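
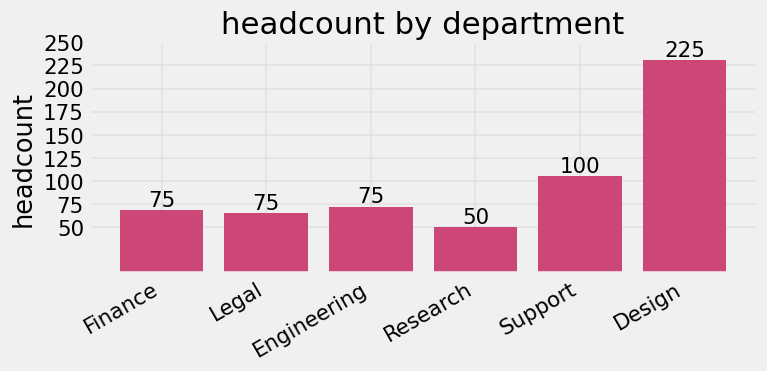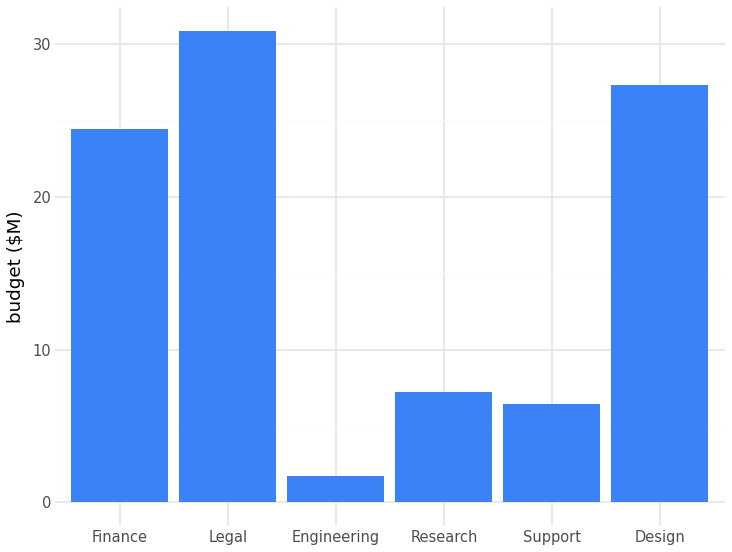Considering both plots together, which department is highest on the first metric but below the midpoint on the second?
Chart 2 median budget ($M) ≈ 15; below-median departments: Engineering, Research, Support. Among those, Support has the highest headcount (≈ 100).

Support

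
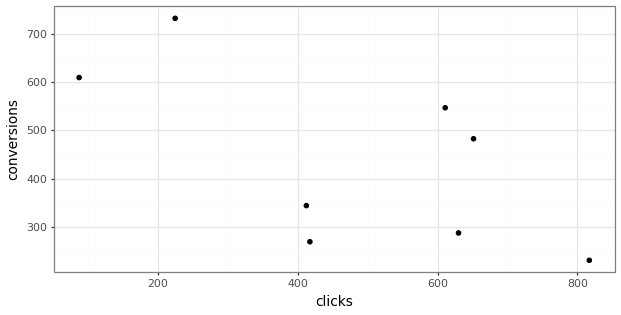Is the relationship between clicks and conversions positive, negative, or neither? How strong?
Points are negatively correlated; moderate (|r| ≈ 0.6).

negative, moderate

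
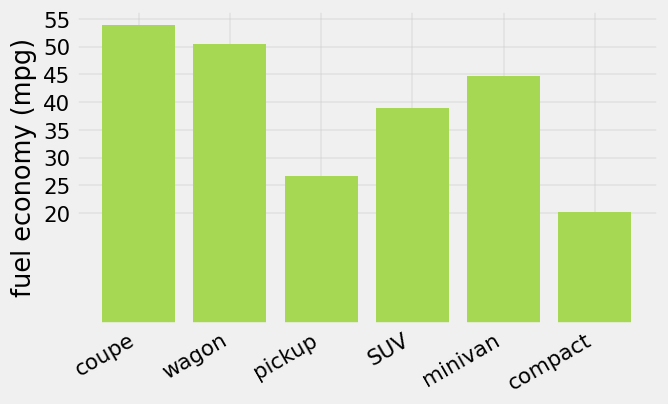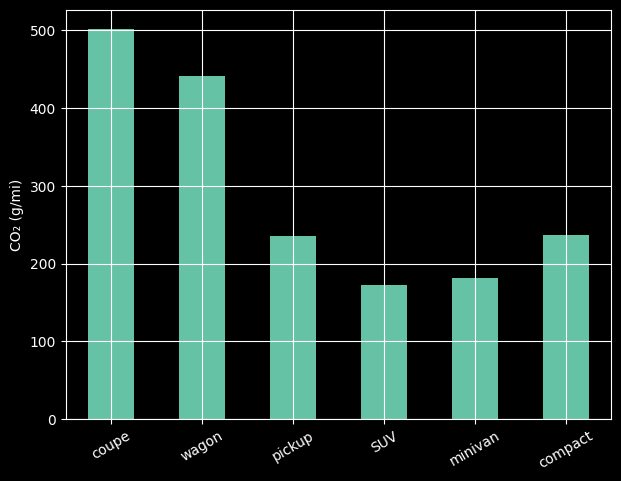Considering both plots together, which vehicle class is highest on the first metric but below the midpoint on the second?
minivan

Chart 2 median CO₂ (g/mi) ≈ 250; below-median vehicle classes: pickup, SUV, minivan. Among those, minivan has the highest fuel economy (mpg) (≈ 45).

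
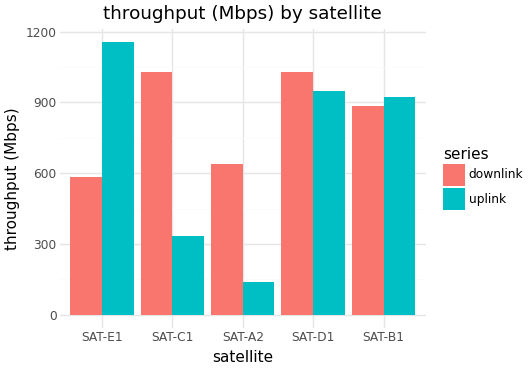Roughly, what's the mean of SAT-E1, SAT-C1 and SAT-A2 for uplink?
≈ 533

(1200 + 300 + 100) / 3 ≈ 533.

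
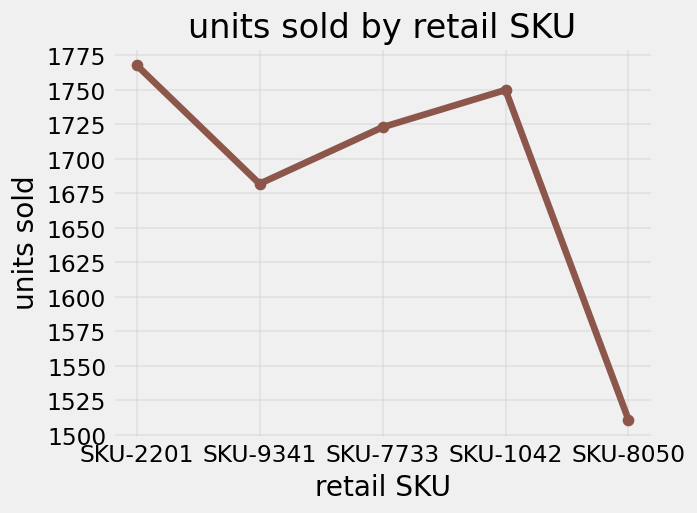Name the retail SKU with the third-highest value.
SKU-7733

Top 4: SKU-2201 ≈ 1775, SKU-1042 ≈ 1750, SKU-7733 ≈ 1725, SKU-9341 ≈ 1675.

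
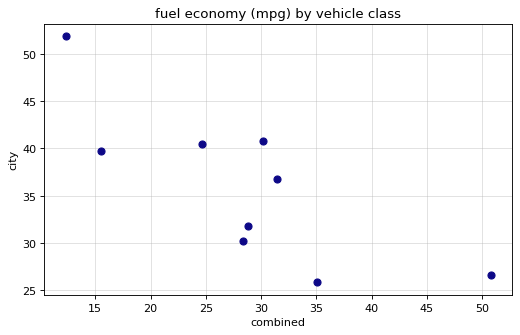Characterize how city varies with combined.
Points are negatively correlated; strong (|r| ≈ 0.8).

negative, strong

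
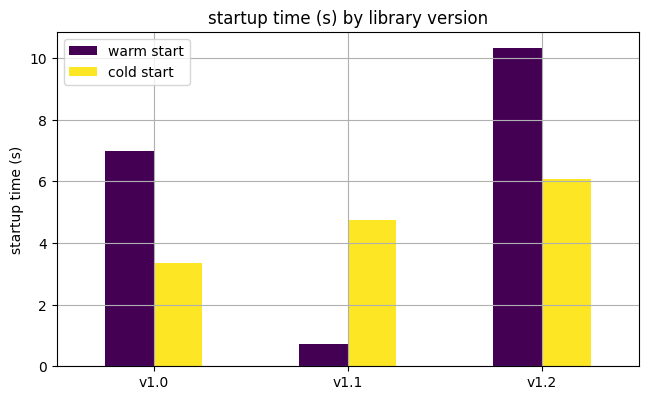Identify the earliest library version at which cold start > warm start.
v1.0: cold start ≈ 3 vs warm start ≈ 7 (not yet); v1.1: cold start ≈ 5 vs warm start ≈ 1 (first crossover).

v1.1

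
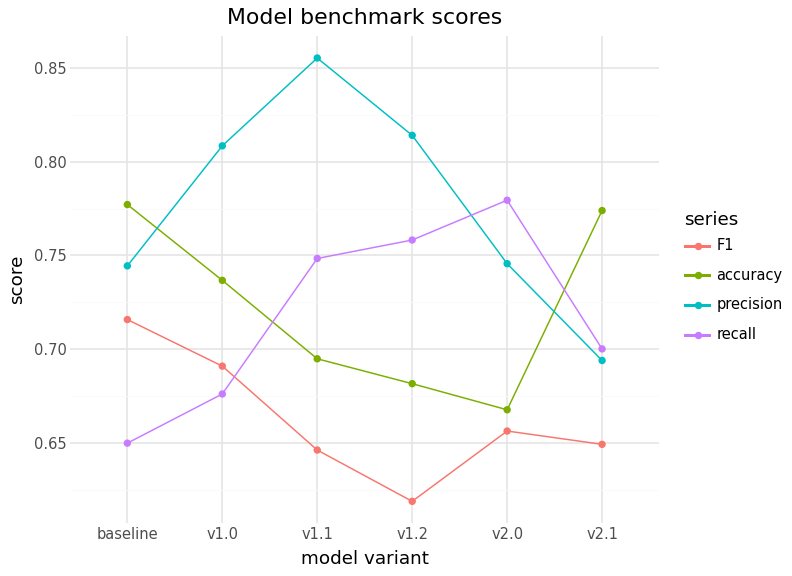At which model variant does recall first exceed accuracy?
v1.1

v1.0: recall ≈ 0.68 vs accuracy ≈ 0.74 (not yet); v1.1: recall ≈ 0.74 vs accuracy ≈ 0.70 (first crossover).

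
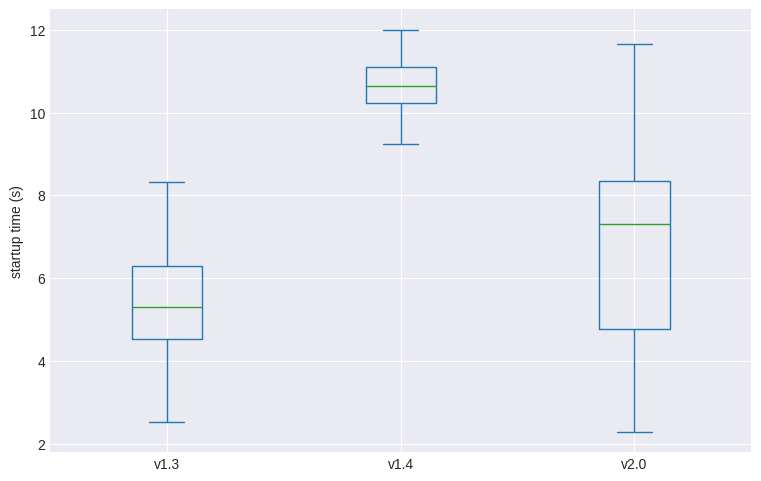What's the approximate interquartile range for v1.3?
Q3 ≈ 6.5, Q1 ≈ 4.5; IQR ≈ 2.0.

≈ 2.0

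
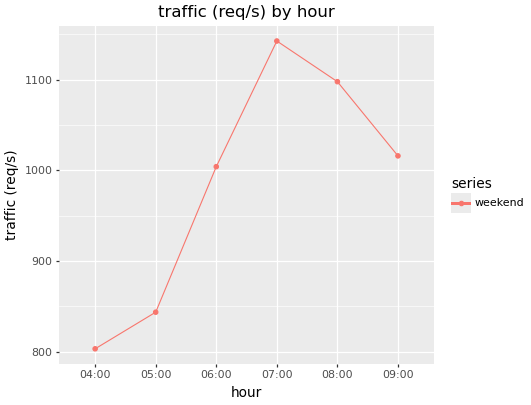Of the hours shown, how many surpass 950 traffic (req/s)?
Above 950: 06:00, 07:00, 08:00, 09:00.

4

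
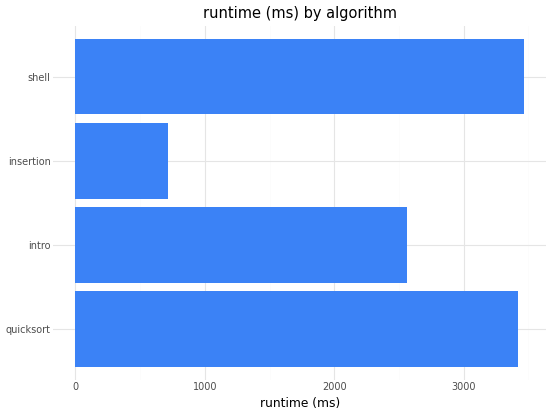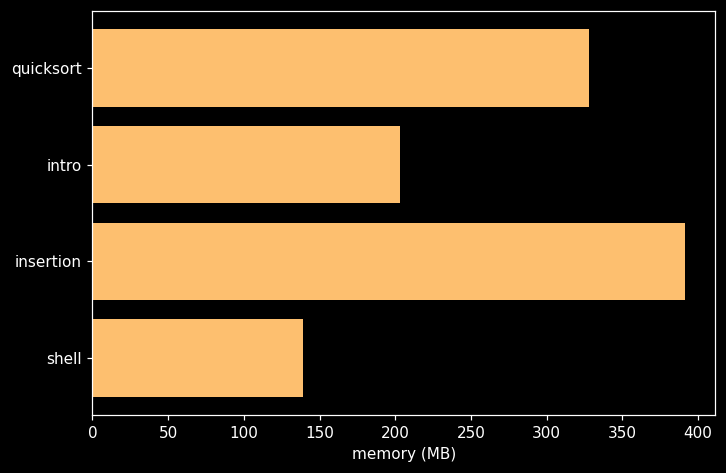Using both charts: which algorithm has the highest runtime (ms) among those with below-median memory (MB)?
shell

Chart 2 median memory (MB) ≈ 250; below-median algorithms: intro, shell. Among those, shell has the highest runtime (ms) (≈ 3500).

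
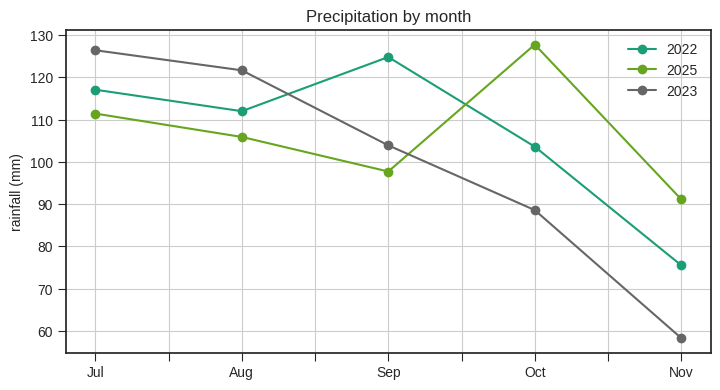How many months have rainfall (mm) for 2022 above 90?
4

Above 90: Jul, Aug, Sep, Oct.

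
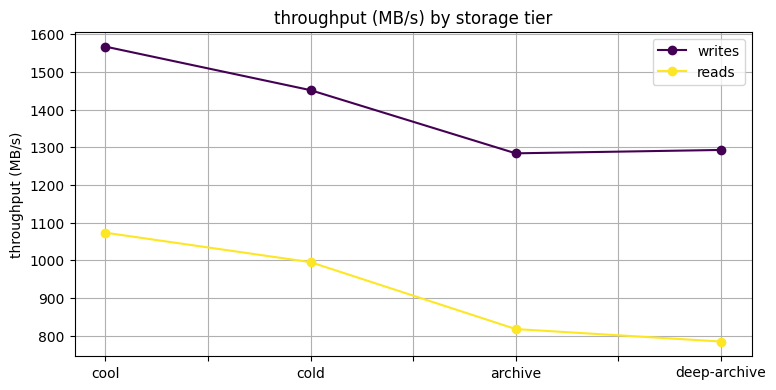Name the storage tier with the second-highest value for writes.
Top 3 for writes: cool ≈ 1600, cold ≈ 1500, deep-archive ≈ 1300.

cold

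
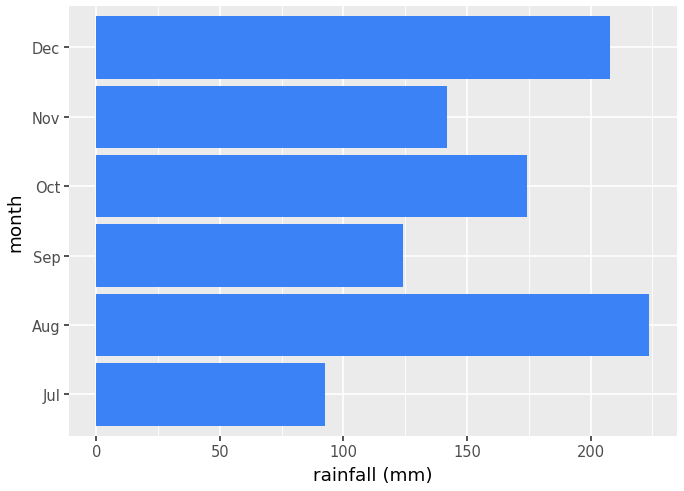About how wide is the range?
≈ 120

Max Aug ≈ 220, min Jul ≈ 100; range ≈ 120.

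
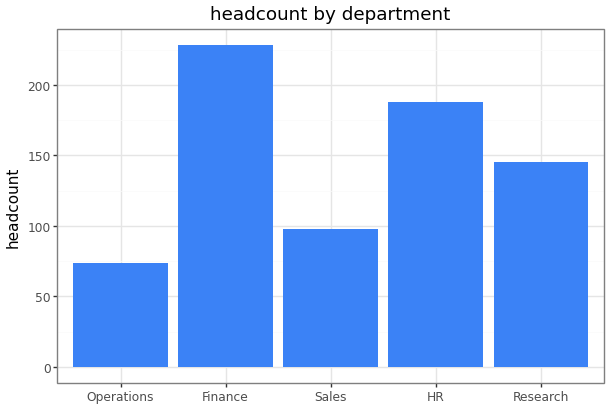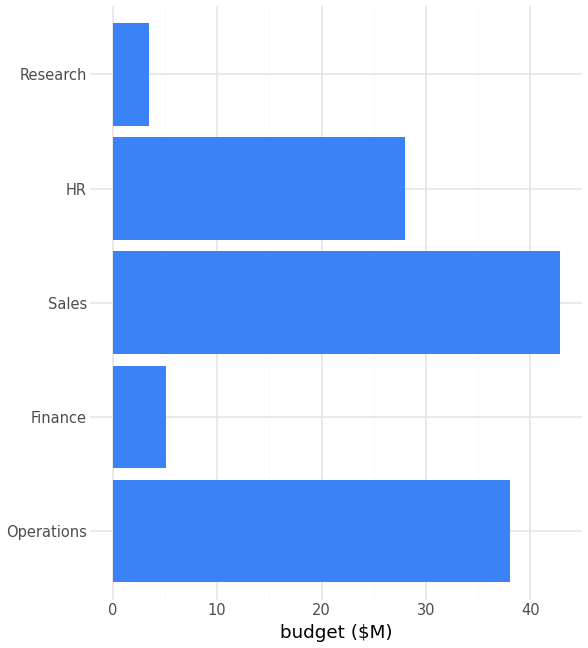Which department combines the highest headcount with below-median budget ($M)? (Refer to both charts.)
Chart 2 median budget ($M) ≈ 30; below-median departments: Finance, Research. Among those, Finance has the highest headcount (≈ 225).

Finance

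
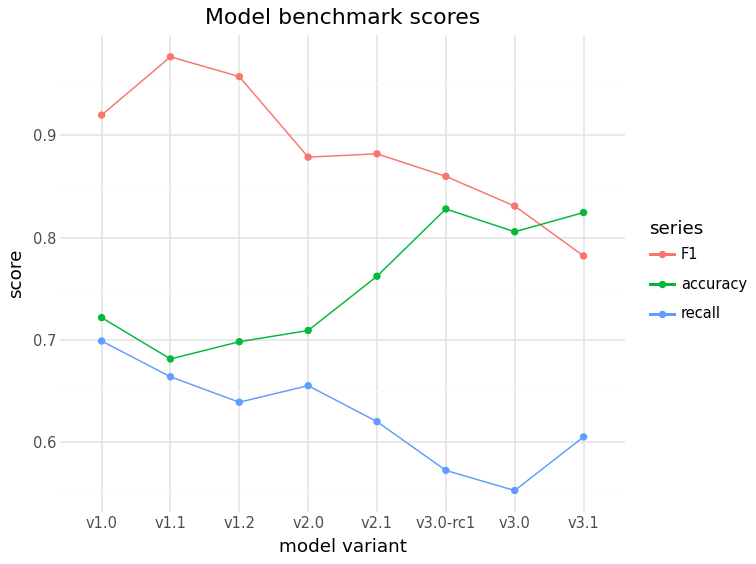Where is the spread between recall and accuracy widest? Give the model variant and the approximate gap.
v3.0-rc1, ≈ 0.30

v3.0-rc1: recall ≈ 0.55, accuracy ≈ 0.85 → gap ≈ 0.30. Next-largest (v3.0) is only ≈ 0.25.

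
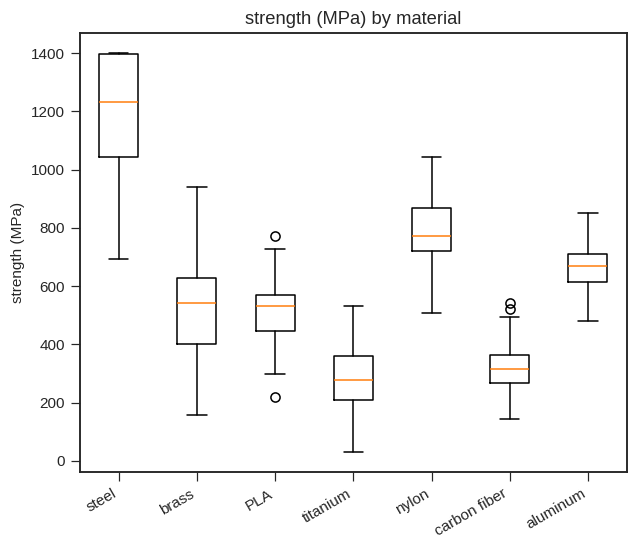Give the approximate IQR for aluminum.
Q3 ≈ 700, Q1 ≈ 600; IQR ≈ 100.

≈ 100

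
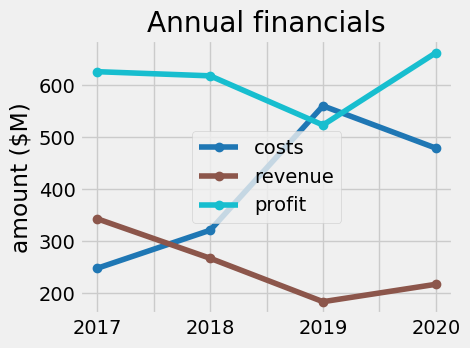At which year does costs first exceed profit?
2018: costs ≈ 300 vs profit ≈ 600 (not yet); 2019: costs ≈ 550 vs profit ≈ 500 (first crossover).

2019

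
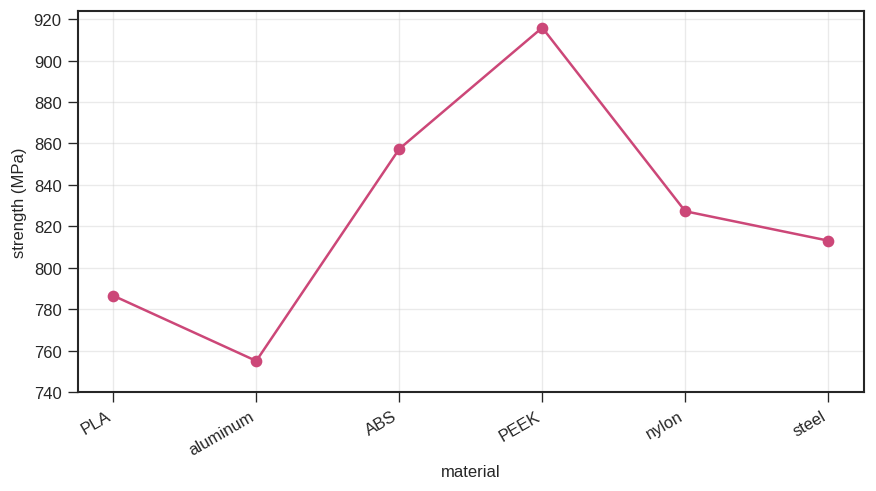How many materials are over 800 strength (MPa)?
Above 800: ABS, PEEK, nylon, steel.

4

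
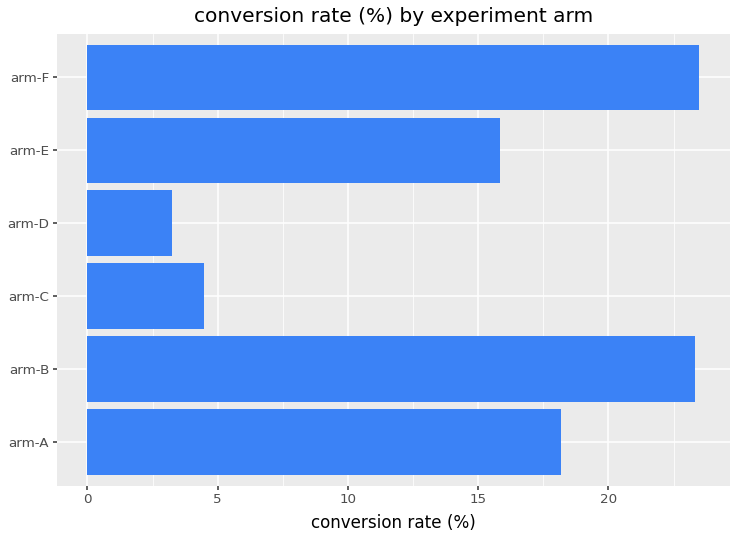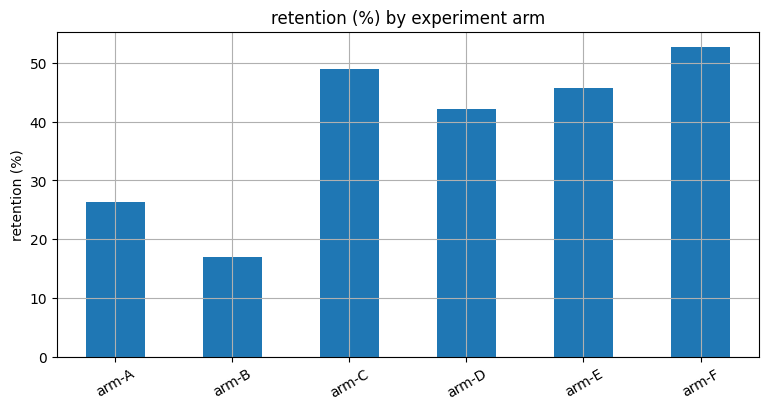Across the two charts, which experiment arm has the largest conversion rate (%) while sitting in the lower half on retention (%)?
Chart 2 median retention (%) ≈ 45; below-median experiment arms: arm-A, arm-B, arm-D. Among those, arm-B has the highest conversion rate (%) (≈ 25).

arm-B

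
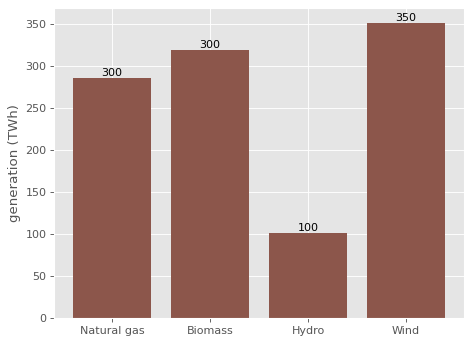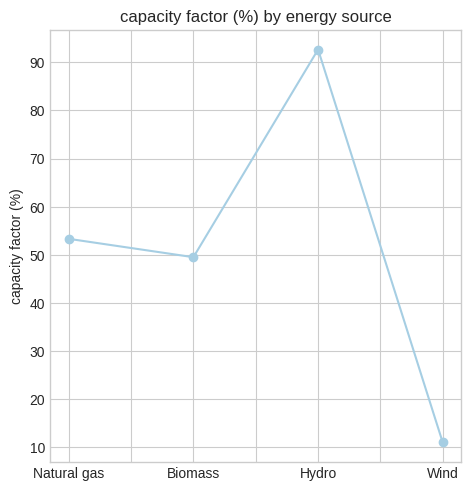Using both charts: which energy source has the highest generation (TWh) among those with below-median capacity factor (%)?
Chart 2 median capacity factor (%) ≈ 50; below-median energy sources: Biomass, Wind. Among those, Wind has the highest generation (TWh) (≈ 350).

Wind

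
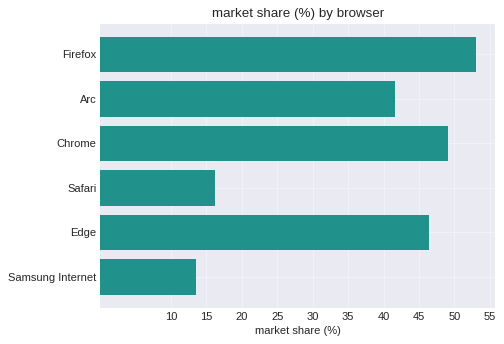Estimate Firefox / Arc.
Firefox ≈ 55, Arc ≈ 40; 55/40 ≈ 1.38.

≈ 1.38×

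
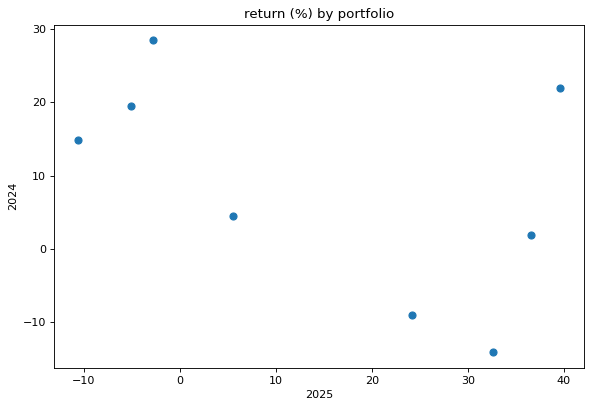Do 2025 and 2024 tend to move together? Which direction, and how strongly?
Points are negatively correlated; moderate (|r| ≈ 0.5).

negative, moderate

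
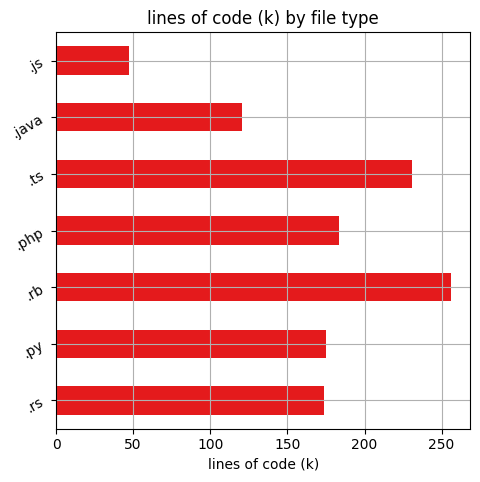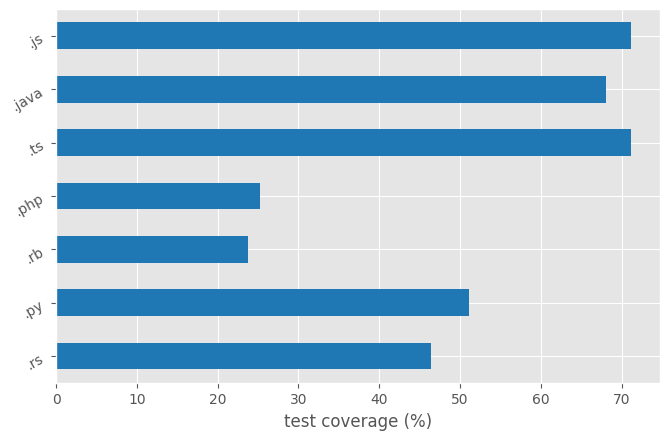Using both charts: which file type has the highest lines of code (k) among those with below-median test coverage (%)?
.rb

Chart 2 median test coverage (%) ≈ 50; below-median file types: .rs, .rb, .php. Among those, .rb has the highest lines of code (k) (≈ 250).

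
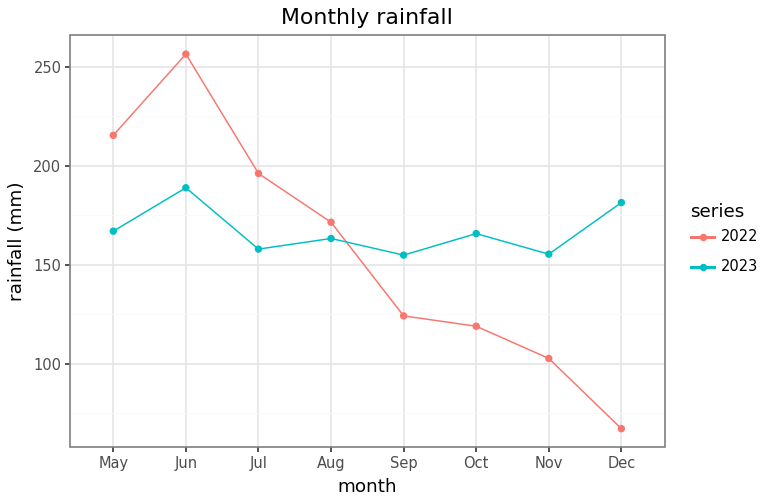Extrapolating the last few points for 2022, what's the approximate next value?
≈ 30

Last three: 120, 100, 60 → slope ≈ -30/step → next ≈ 30.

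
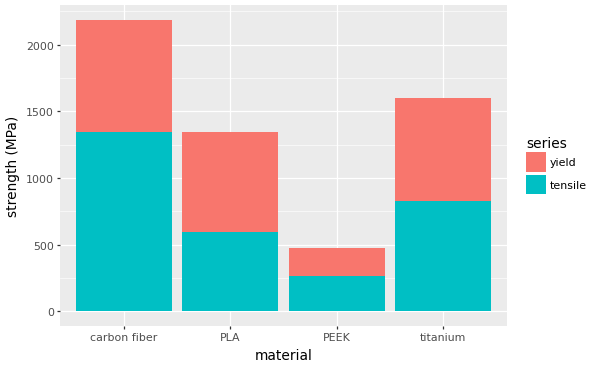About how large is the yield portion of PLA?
yield top ≈ 1400, bottom ≈ 600; segment ≈ 800.

≈ 800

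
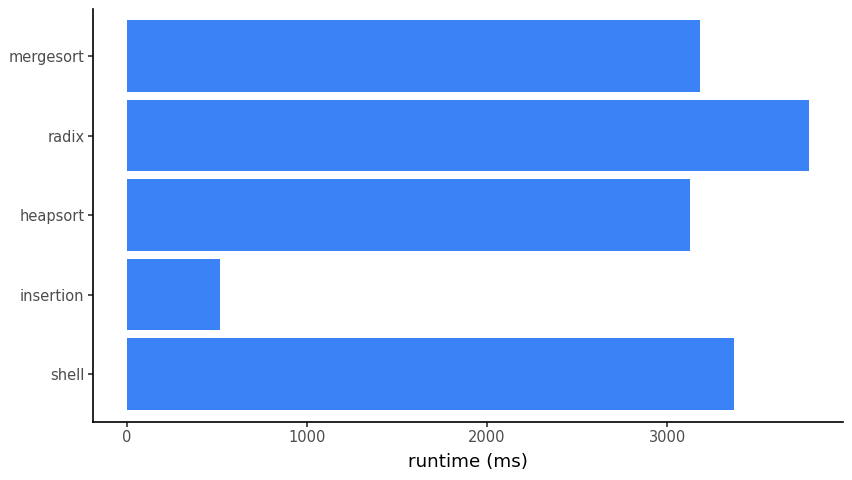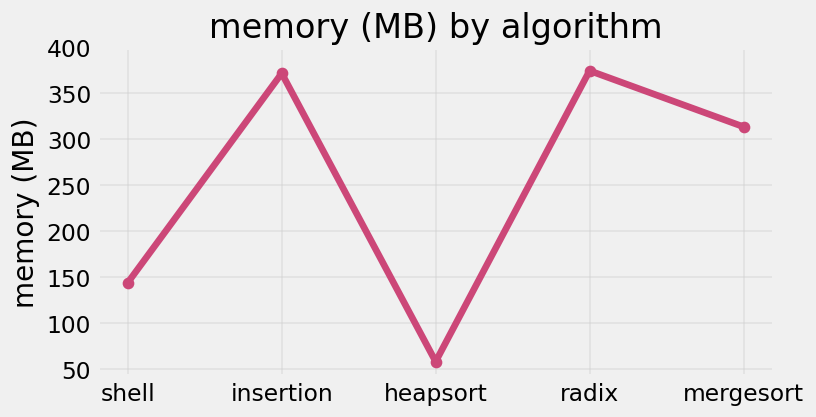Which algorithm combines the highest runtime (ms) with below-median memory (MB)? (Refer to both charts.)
shell

Chart 2 median memory (MB) ≈ 300; below-median algorithms: shell, heapsort. Among those, shell has the highest runtime (ms) (≈ 3500).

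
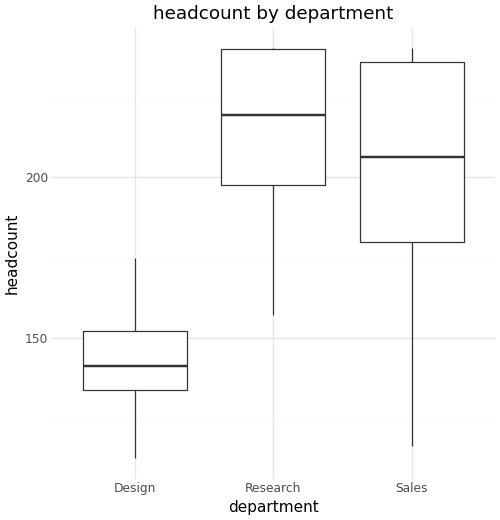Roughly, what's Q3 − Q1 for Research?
≈ 40

Q3 ≈ 240, Q1 ≈ 200; IQR ≈ 40.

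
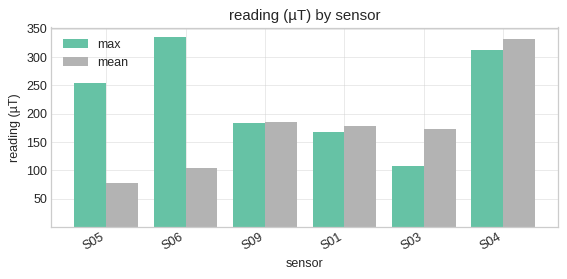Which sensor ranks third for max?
S05

Top 4 for max: S06 ≈ 350, S04 ≈ 300, S05 ≈ 250, S09 ≈ 200.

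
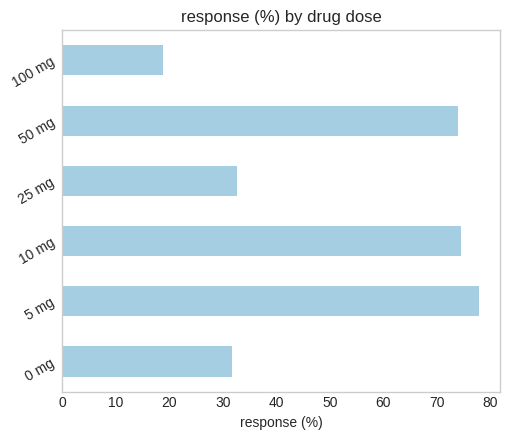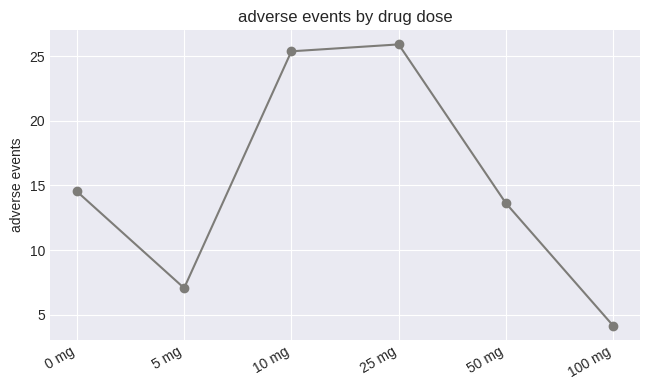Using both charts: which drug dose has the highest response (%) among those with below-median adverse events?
5 mg

Chart 2 median adverse events ≈ 15; below-median drug doses: 5 mg, 50 mg, 100 mg. Among those, 5 mg has the highest response (%) (≈ 80).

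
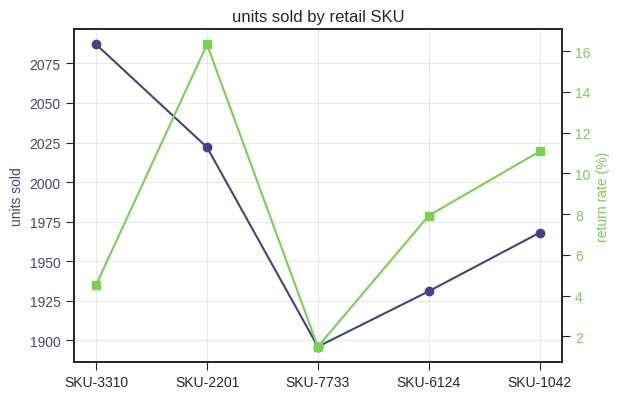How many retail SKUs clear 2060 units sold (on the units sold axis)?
Above 2060: SKU-3310.

1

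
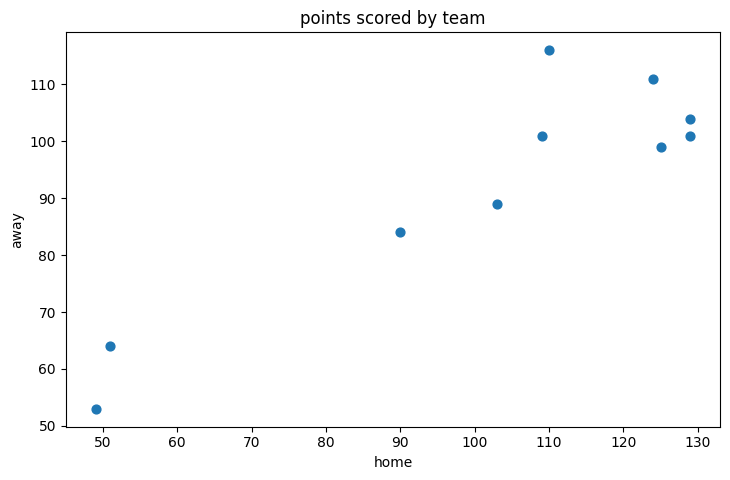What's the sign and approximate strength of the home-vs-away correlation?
positive, strong

Points are positively correlated; strong (|r| ≈ 0.9).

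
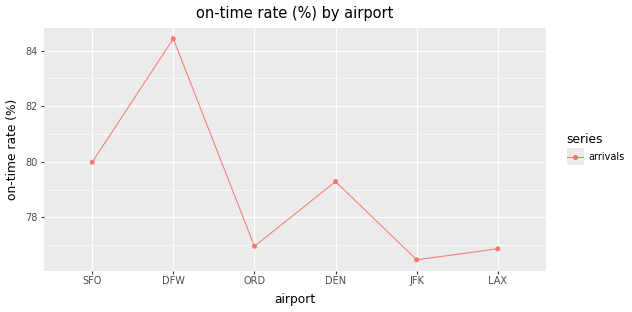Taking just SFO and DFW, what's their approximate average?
(80 + 84) / 2 ≈ 82.

≈ 82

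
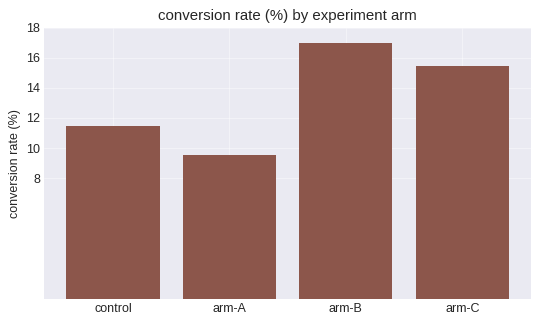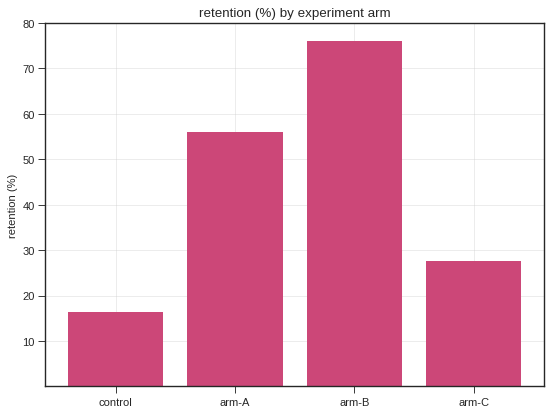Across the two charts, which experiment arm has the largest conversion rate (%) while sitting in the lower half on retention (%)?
Chart 2 median retention (%) ≈ 40; below-median experiment arms: control, arm-C. Among those, arm-C has the highest conversion rate (%) (≈ 16).

arm-C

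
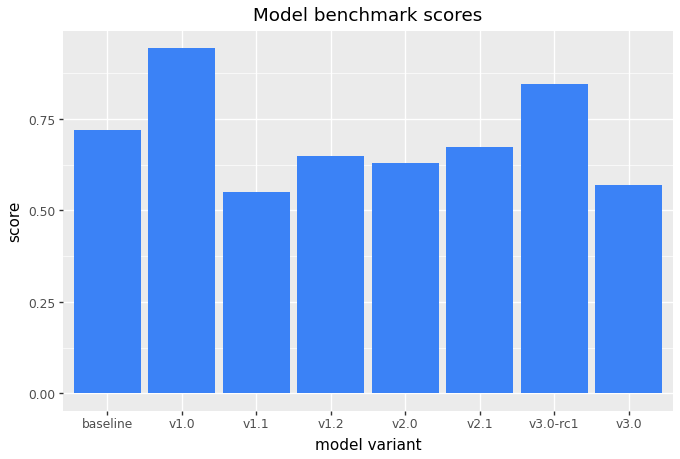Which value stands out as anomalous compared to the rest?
v1.0

v1.0 ≈ 0.9; the rest sit between ≈ 0.6 and ≈ 0.8.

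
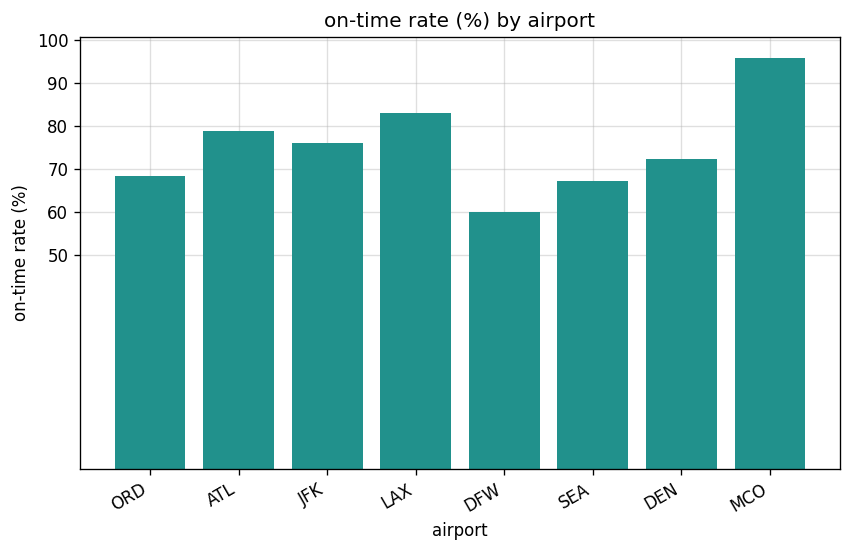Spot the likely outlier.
MCO ≈ 100; the rest sit between ≈ 60 and ≈ 80.

MCO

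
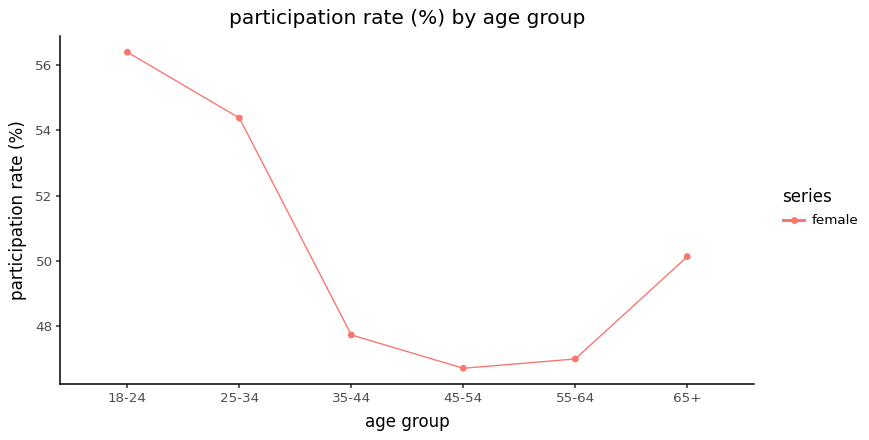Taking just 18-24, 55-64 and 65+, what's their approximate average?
(56 + 47 + 50) / 3 ≈ 51.

≈ 51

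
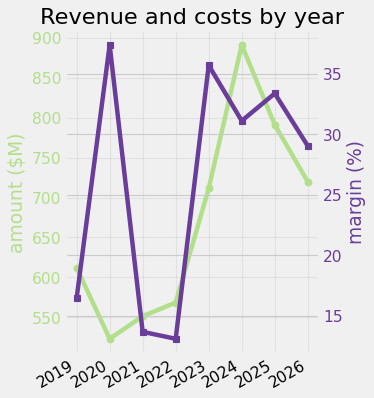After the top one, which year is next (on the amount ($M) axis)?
2025

Top 3 (on the amount ($M) axis): 2024 ≈ 900, 2025 ≈ 800, 2026 ≈ 700.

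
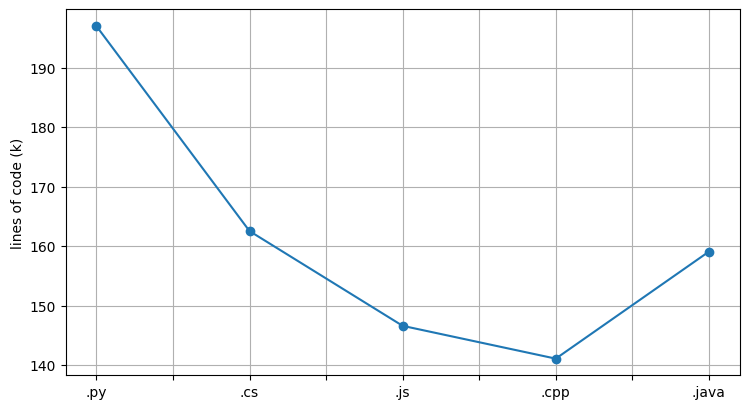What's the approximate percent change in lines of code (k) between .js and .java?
.js ≈ 145, .java ≈ 160; (160 − 145) / 145 ≈ +10.3%.

≈ +10.3%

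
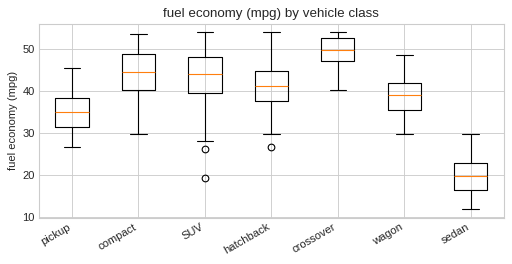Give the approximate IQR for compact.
≈ 10

Q3 ≈ 50, Q1 ≈ 40; IQR ≈ 10.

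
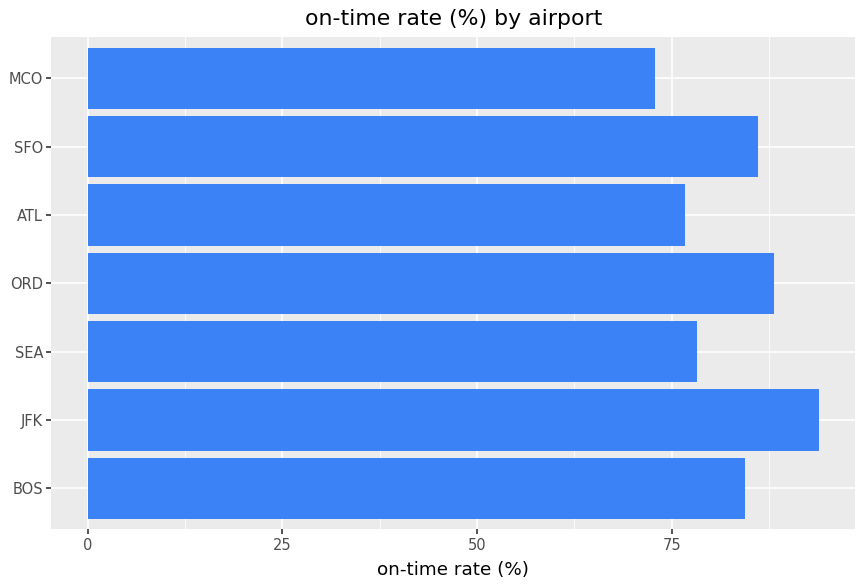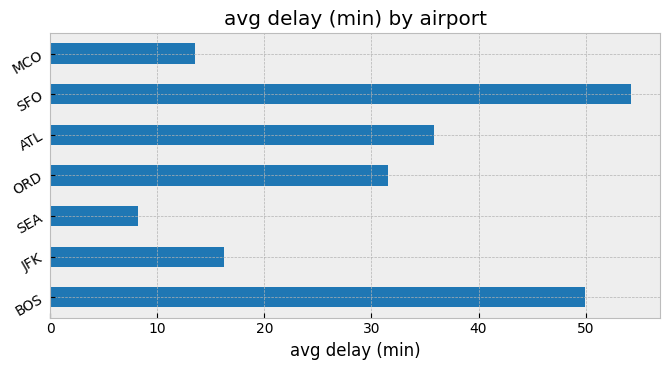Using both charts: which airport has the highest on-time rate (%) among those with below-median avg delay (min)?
Chart 2 median avg delay (min) ≈ 30; below-median airports: JFK, SEA, MCO. Among those, JFK has the highest on-time rate (%) (≈ 90).

JFK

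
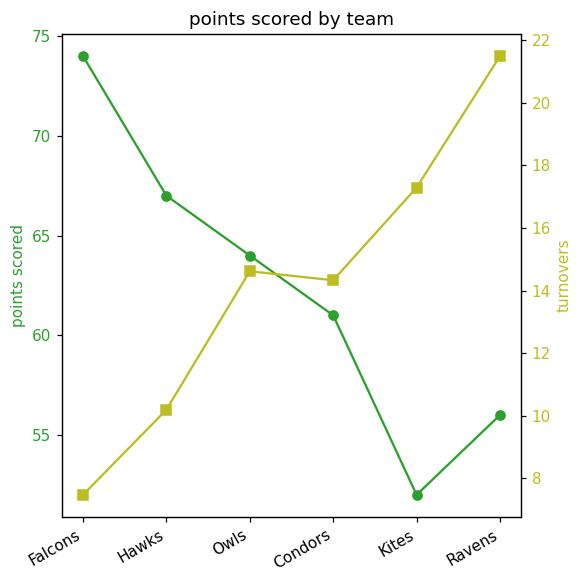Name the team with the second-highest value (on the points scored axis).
Hawks

Top 3 (on the points scored axis): Falcons ≈ 74, Hawks ≈ 68, Owls ≈ 64.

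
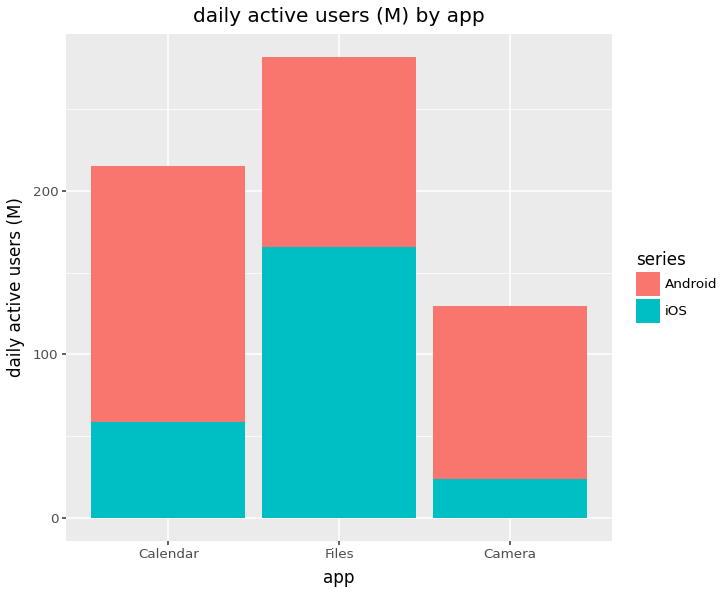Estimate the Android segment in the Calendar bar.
Android top ≈ 225, bottom ≈ 50; segment ≈ 175.

≈ 175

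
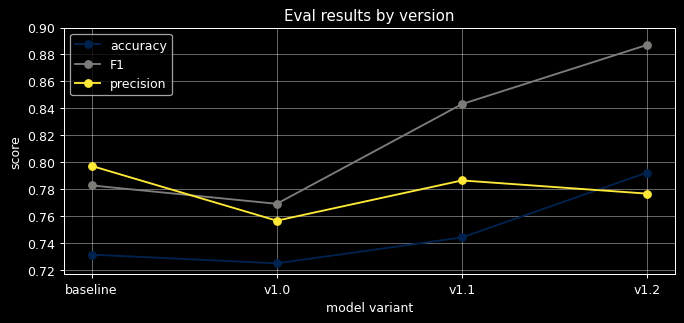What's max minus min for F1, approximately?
≈ 0.12

Max v1.2 ≈ 0.88, min v1.0 ≈ 0.76; range ≈ 0.12.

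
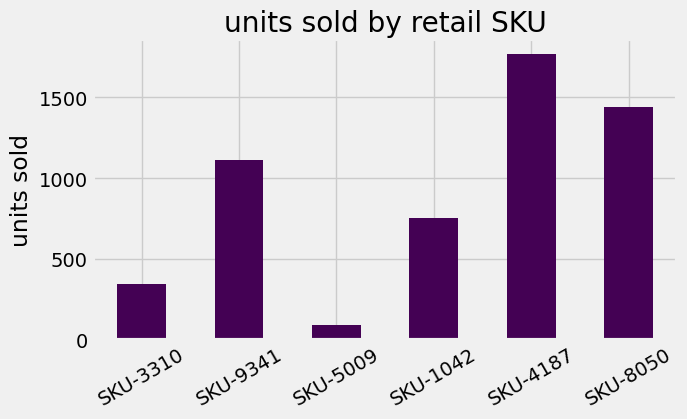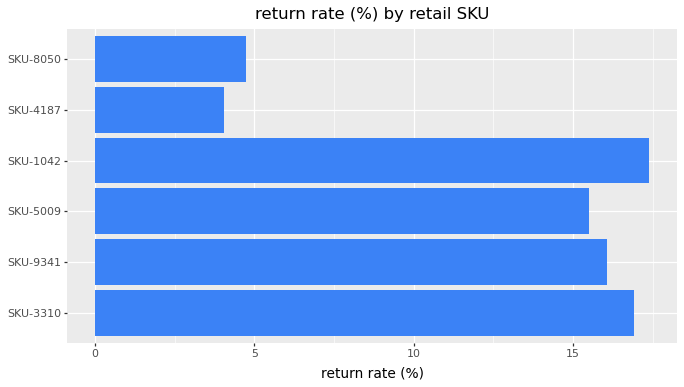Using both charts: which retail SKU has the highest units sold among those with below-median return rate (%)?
Chart 2 median return rate (%) ≈ 16; below-median retail SKUs: SKU-5009, SKU-4187, SKU-8050. Among those, SKU-4187 has the highest units sold (≈ 1800).

SKU-4187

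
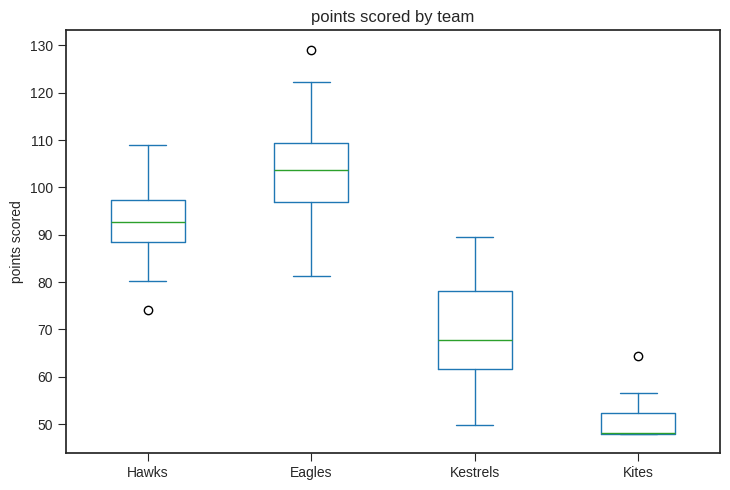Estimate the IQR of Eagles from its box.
Q3 ≈ 110, Q1 ≈ 95; IQR ≈ 15.

≈ 15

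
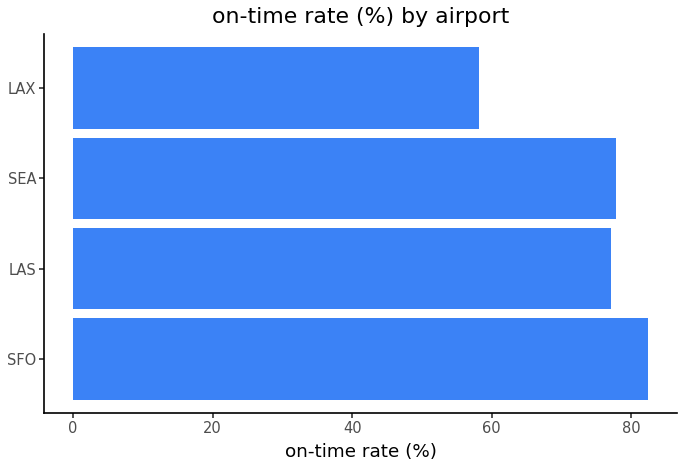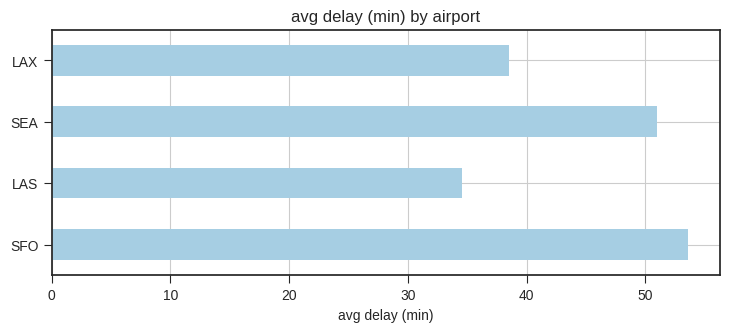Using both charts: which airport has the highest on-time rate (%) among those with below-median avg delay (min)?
Chart 2 median avg delay (min) ≈ 45; below-median airports: LAS, LAX. Among those, LAS has the highest on-time rate (%) (≈ 80).

LAS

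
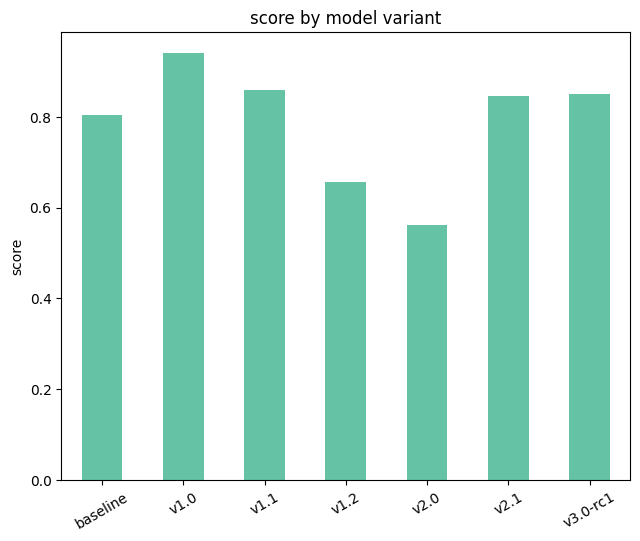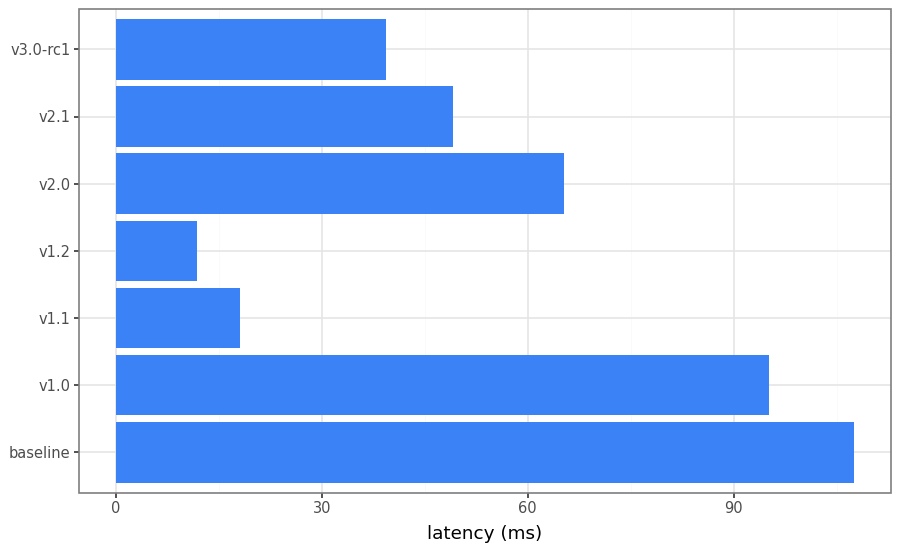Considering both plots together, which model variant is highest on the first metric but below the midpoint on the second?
Chart 2 median latency (ms) ≈ 50; below-median model variants: v1.1, v1.2, v3.0-rc1. Among those, v1.1 has the highest score (≈ 0.9).

v1.1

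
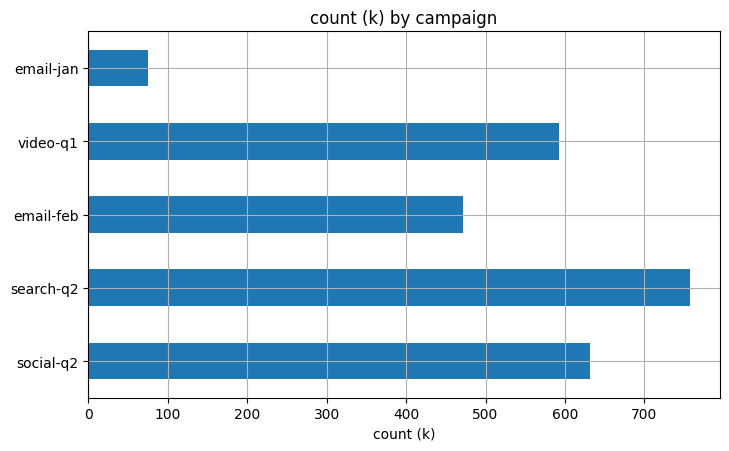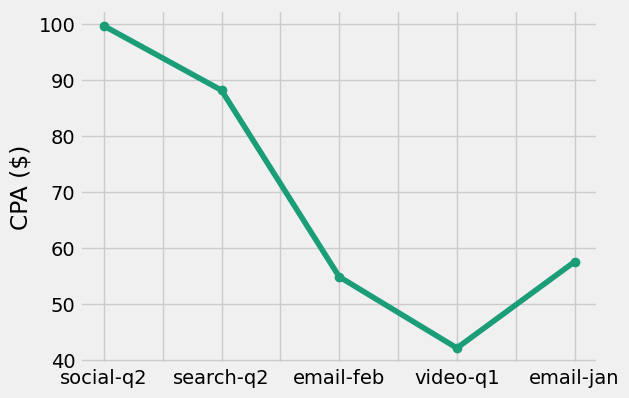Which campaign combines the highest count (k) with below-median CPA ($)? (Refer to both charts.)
video-q1

Chart 2 median CPA ($) ≈ 60; below-median campaigns: email-feb, video-q1. Among those, video-q1 has the highest count (k) (≈ 600).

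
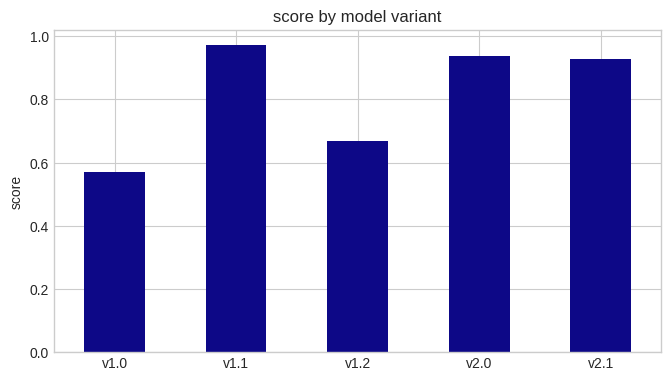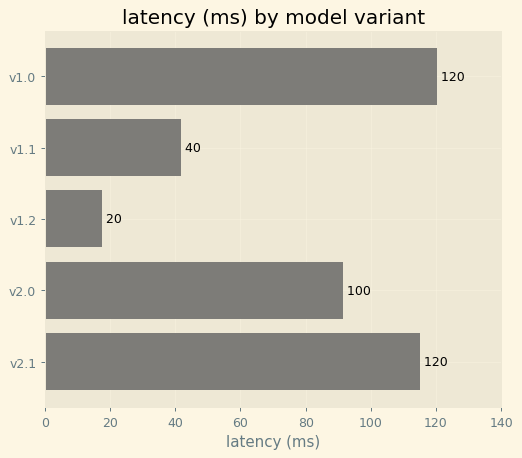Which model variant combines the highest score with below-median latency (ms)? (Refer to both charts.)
Chart 2 median latency (ms) ≈ 100; below-median model variants: v1.1, v1.2. Among those, v1.1 has the highest score (≈ 1).

v1.1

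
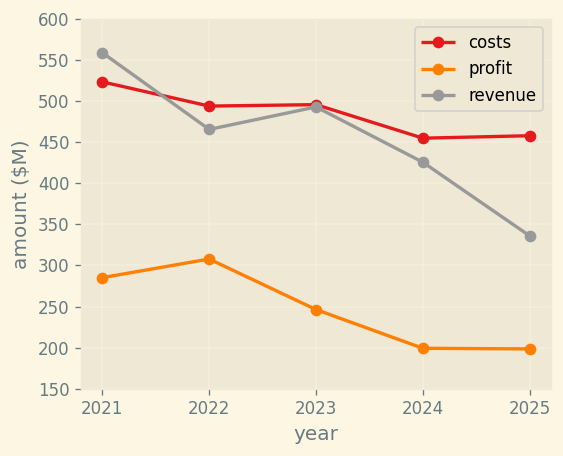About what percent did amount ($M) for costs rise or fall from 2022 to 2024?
≈ -10%

2022 ≈ 500, 2024 ≈ 450; (450 − 500) / 500 ≈ -10%.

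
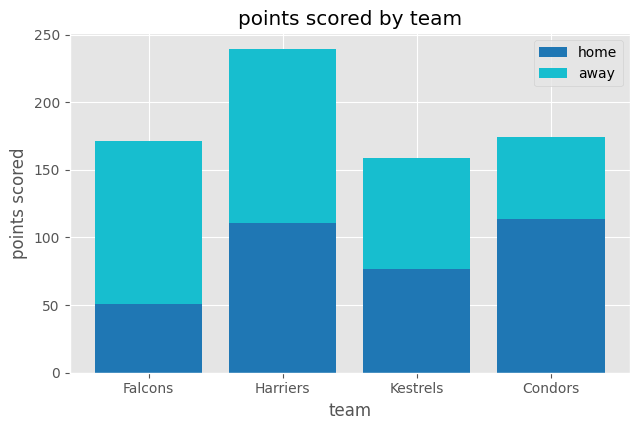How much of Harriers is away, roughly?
away top ≈ 240, bottom ≈ 120; segment ≈ 120.

≈ 120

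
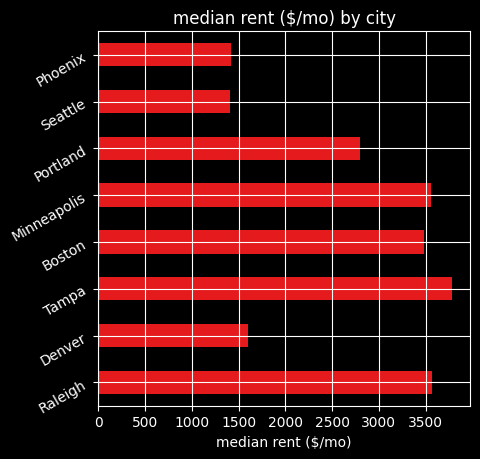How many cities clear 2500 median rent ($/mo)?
5

Above 2500: Raleigh, Tampa, Boston, Minneapolis, Portland.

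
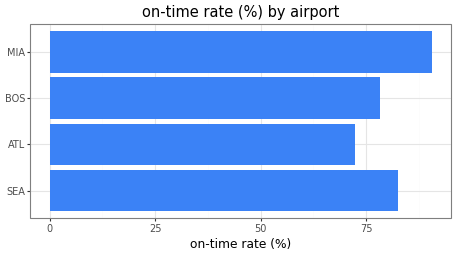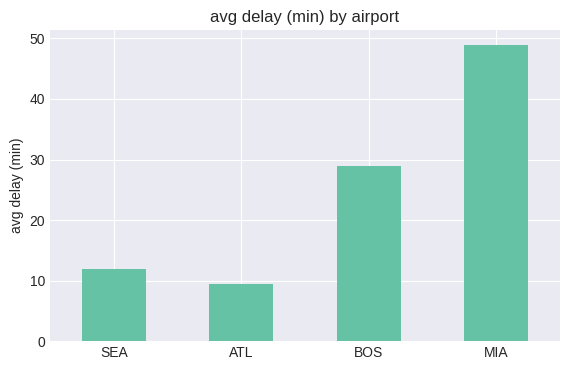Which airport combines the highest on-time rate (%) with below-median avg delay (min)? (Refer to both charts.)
Chart 2 median avg delay (min) ≈ 20; below-median airports: SEA, ATL. Among those, SEA has the highest on-time rate (%) (≈ 80).

SEA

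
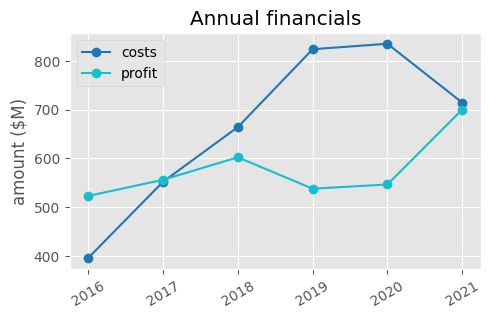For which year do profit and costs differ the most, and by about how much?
2020: profit ≈ 550, costs ≈ 850 → gap ≈ 300. Next-largest (2019) is only ≈ 250.

2020, ≈ 300 $M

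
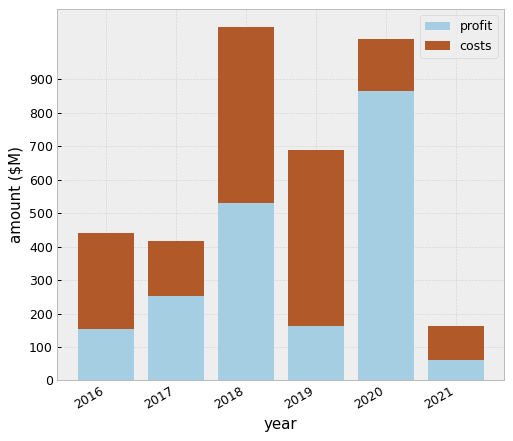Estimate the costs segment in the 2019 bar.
costs top ≈ 700, bottom ≈ 200; segment ≈ 500.

≈ 500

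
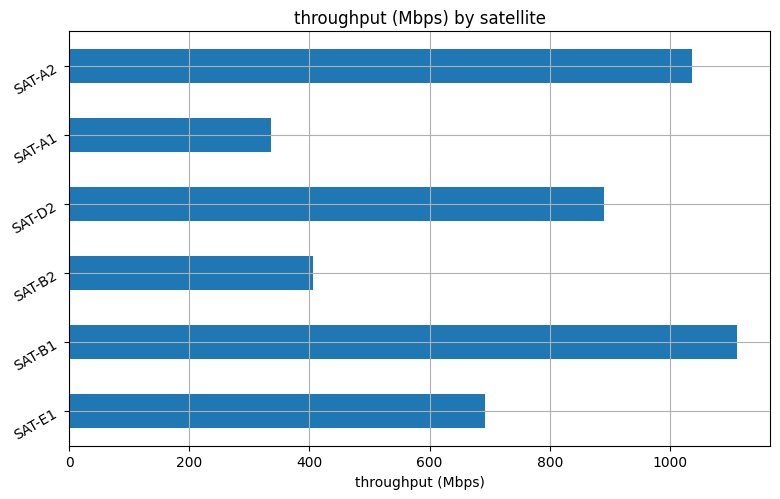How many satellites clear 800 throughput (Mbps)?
3

Above 800: SAT-B1, SAT-D2, SAT-A2.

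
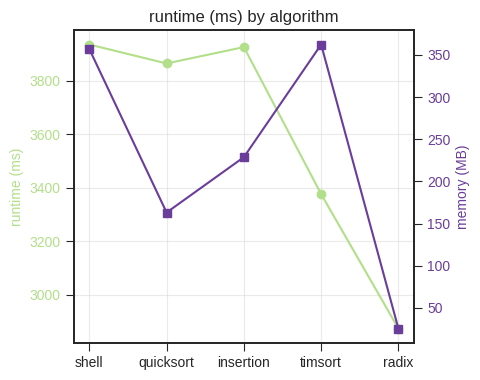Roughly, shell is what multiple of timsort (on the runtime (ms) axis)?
shell ≈ 3900, timsort ≈ 3400; 3900/3400 ≈ 1.15.

≈ 1.15×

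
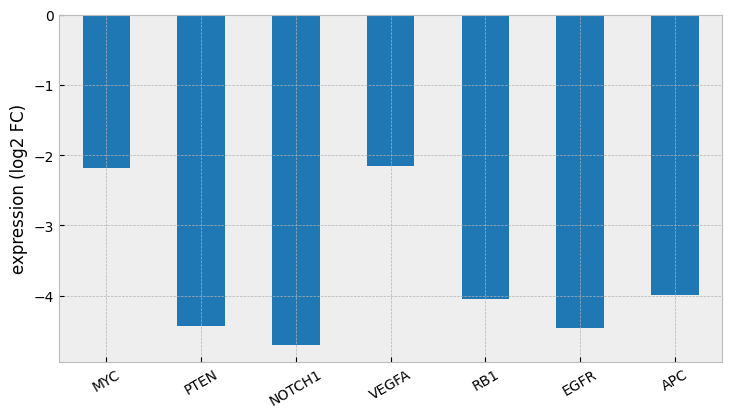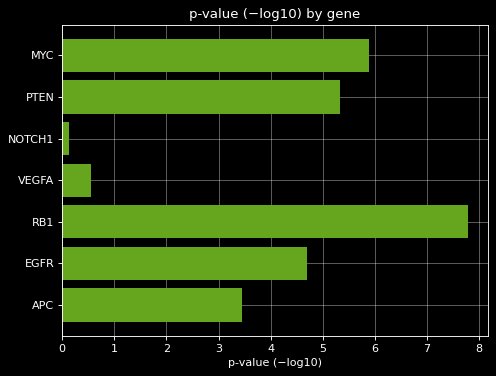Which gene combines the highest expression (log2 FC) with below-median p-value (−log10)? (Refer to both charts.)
VEGFA

Chart 2 median p-value (−log10) ≈ 5; below-median genes: NOTCH1, VEGFA, APC. Among those, VEGFA has the highest expression (log2 FC) (≈ -2).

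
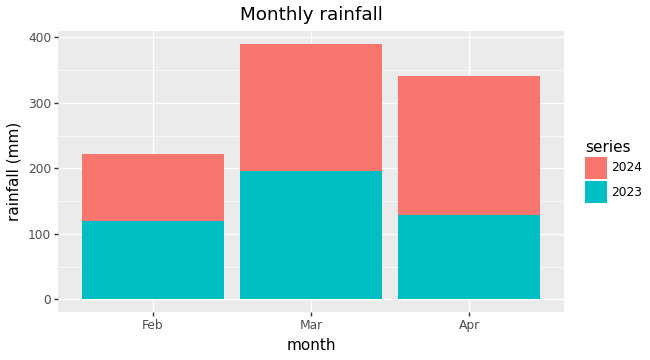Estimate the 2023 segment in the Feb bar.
≈ 100

2023 top ≈ 100, bottom ≈ 0; segment ≈ 100.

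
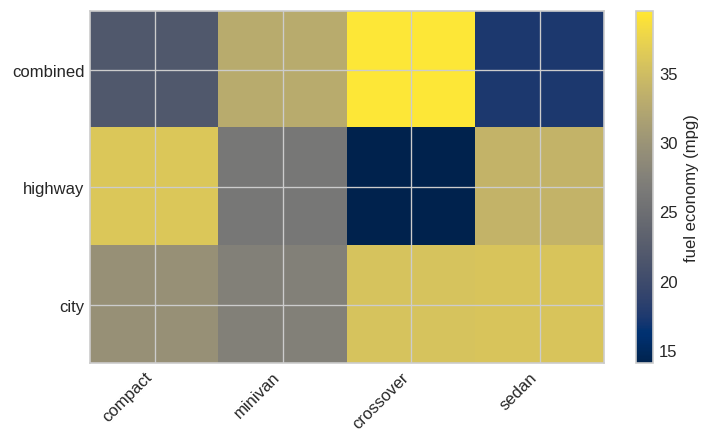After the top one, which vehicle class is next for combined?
minivan

Top 3 for combined: crossover ≈ 40, minivan ≈ 35, compact ≈ 20.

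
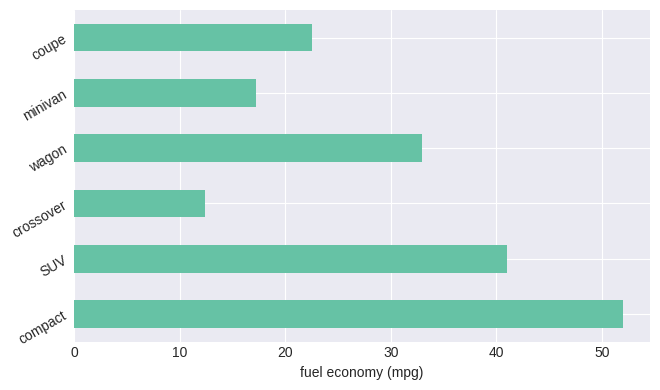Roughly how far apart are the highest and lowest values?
Max compact ≈ 50, min crossover ≈ 10; range ≈ 40.

≈ 40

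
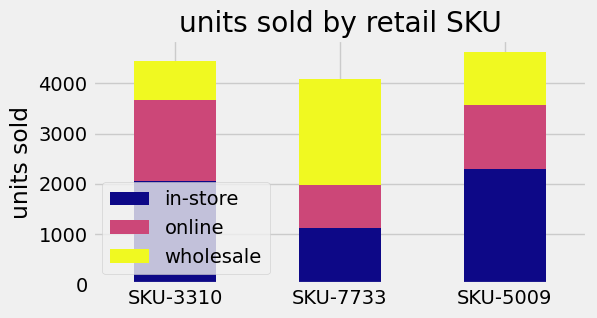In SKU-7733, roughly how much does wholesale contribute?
wholesale top ≈ 4000, bottom ≈ 2000; segment ≈ 2000.

≈ 2000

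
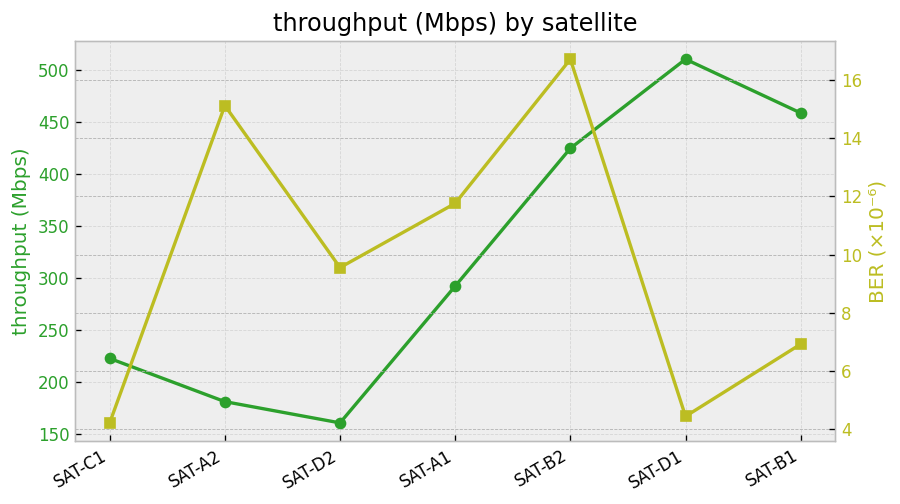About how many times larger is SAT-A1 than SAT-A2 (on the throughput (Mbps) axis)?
SAT-A1 ≈ 300, SAT-A2 ≈ 200; 300/200 ≈ 1.5.

≈ 1.5×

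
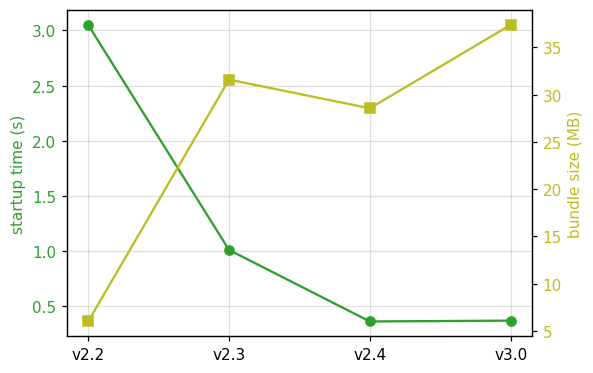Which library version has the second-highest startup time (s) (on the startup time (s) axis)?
v2.3

Top 3 (on the startup time (s) axis): v2.2 ≈ 3.0, v2.3 ≈ 1.0, v3.0 ≈ 0.5.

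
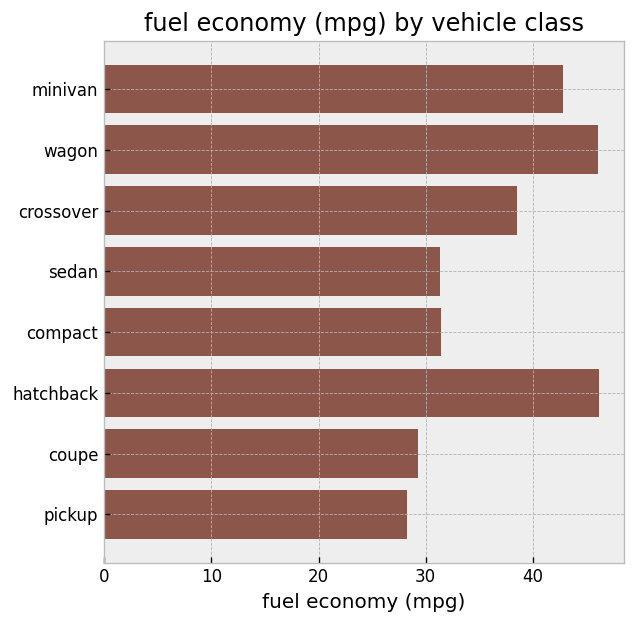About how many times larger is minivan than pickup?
≈ 1.5×

minivan ≈ 45, pickup ≈ 30; 45/30 ≈ 1.5.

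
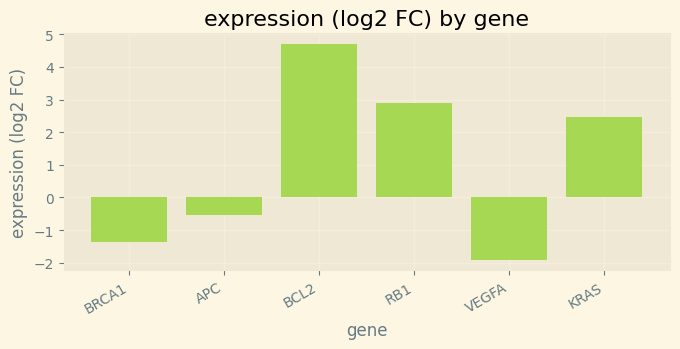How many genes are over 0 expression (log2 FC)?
Above 0: BCL2, RB1, KRAS.

3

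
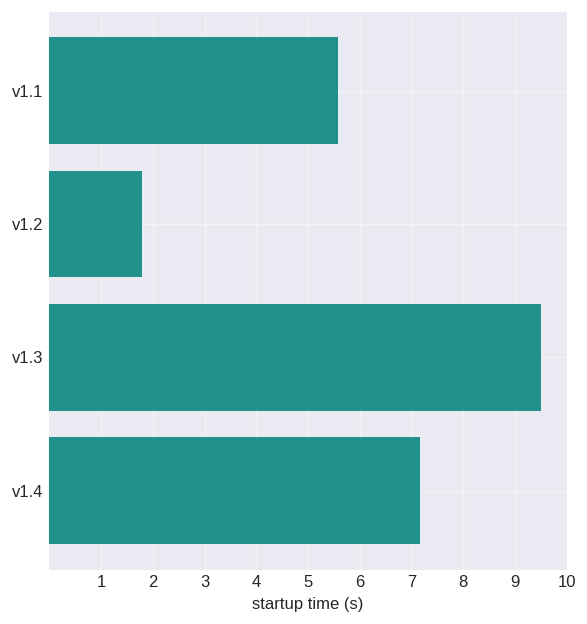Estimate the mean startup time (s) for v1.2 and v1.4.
(2 + 7) / 2 ≈ 4.

≈ 4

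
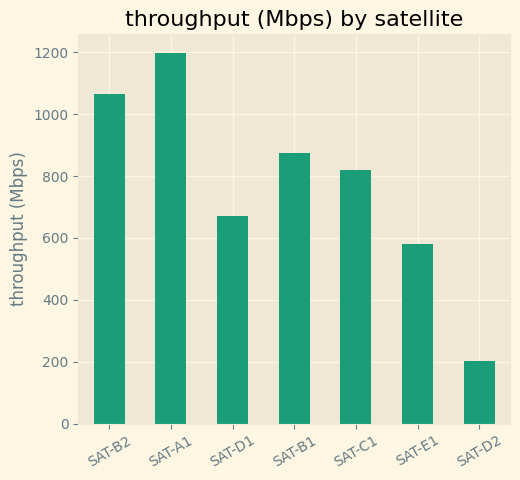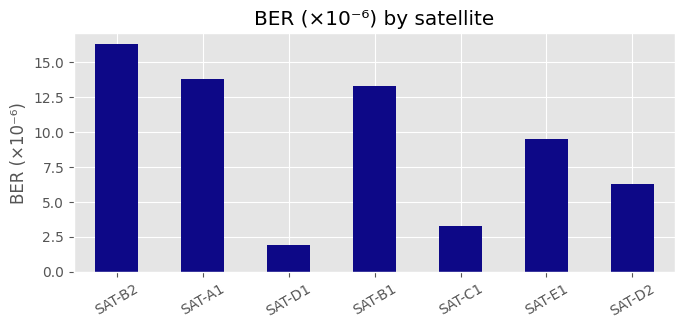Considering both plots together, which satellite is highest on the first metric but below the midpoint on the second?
SAT-C1

Chart 2 median BER (×10⁻⁶) ≈ 10; below-median satellites: SAT-D1, SAT-C1, SAT-D2. Among those, SAT-C1 has the highest throughput (Mbps) (≈ 800).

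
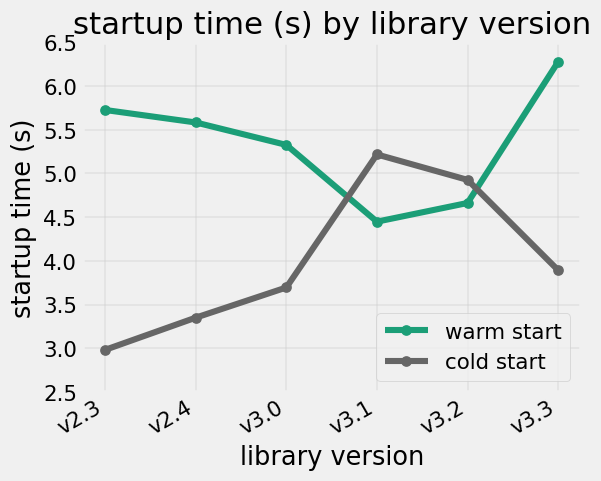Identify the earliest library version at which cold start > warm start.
v3.0: cold start ≈ 3.5 vs warm start ≈ 5.5 (not yet); v3.1: cold start ≈ 5.0 vs warm start ≈ 4.5 (first crossover).

v3.1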